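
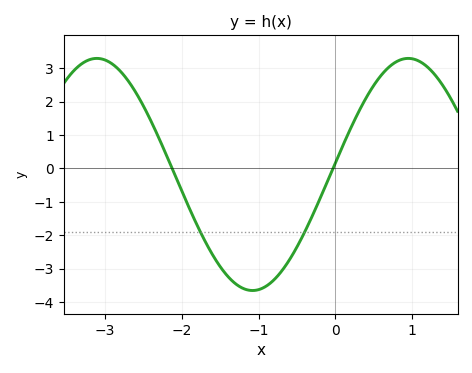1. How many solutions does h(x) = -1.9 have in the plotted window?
2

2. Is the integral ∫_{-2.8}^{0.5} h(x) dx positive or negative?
negative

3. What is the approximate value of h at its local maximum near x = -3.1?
3.29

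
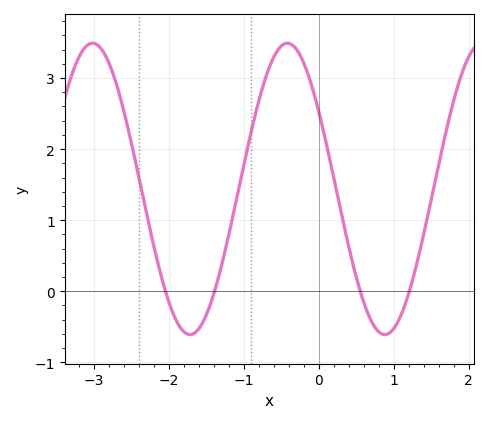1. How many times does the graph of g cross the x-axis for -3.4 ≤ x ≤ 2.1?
4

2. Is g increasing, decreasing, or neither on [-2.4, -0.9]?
neither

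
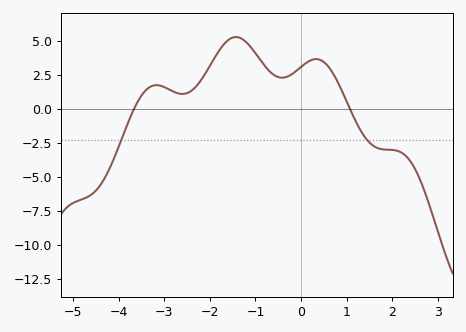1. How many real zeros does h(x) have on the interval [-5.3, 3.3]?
2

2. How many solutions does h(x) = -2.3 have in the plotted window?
2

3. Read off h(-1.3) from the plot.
5.2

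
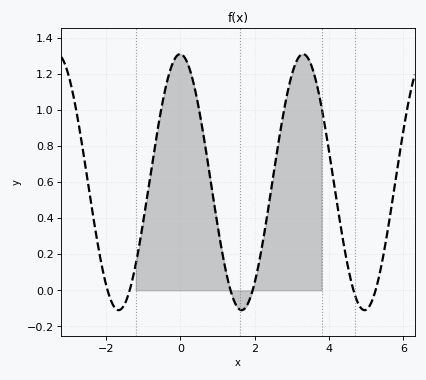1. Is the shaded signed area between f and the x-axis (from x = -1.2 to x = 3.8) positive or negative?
positive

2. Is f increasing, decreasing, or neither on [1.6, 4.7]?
neither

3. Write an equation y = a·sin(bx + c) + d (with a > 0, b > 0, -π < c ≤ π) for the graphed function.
y = 0.71sin(1.9x + 1.6) + 0.6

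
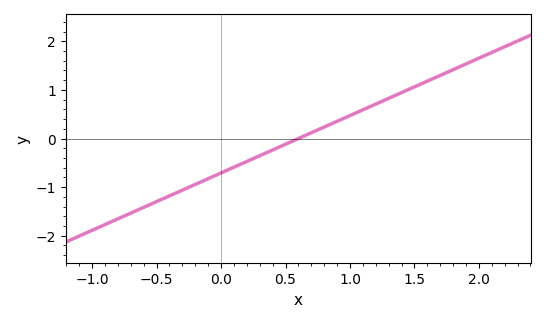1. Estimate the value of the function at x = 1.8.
1.42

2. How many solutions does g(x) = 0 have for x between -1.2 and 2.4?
1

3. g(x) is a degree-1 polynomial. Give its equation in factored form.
y = 1.18(x - 0.6)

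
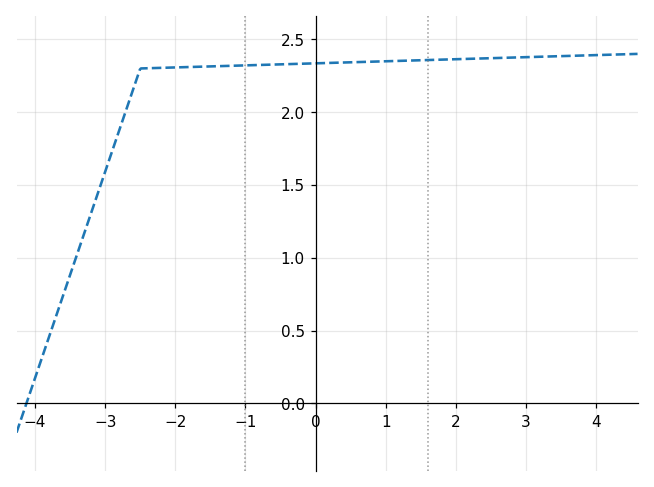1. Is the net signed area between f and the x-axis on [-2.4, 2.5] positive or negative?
positive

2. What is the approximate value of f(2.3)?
2.35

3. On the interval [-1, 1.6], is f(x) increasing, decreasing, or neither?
increasing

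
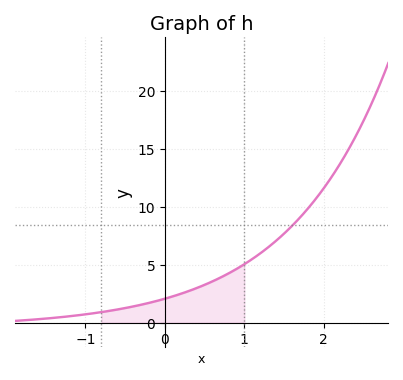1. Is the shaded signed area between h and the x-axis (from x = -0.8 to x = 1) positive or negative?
positive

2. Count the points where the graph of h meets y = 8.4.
1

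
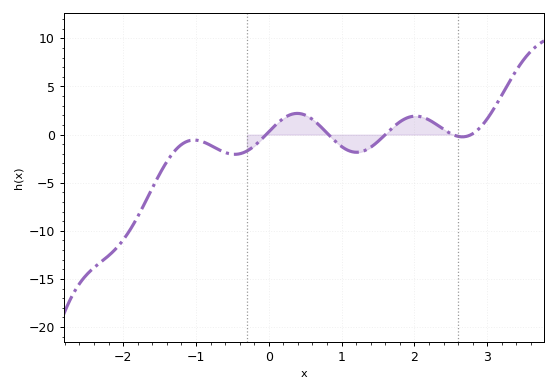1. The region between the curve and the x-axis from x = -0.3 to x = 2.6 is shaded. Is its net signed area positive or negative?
positive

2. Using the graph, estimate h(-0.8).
-1.11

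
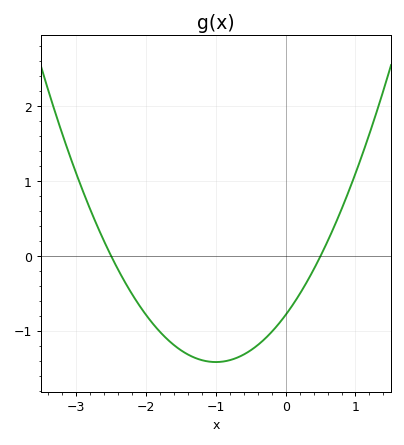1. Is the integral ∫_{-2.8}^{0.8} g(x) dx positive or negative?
negative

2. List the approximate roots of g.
-2.5, 0.5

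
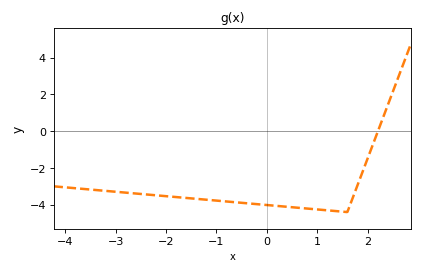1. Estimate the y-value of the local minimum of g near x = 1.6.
-4.4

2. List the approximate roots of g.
2.2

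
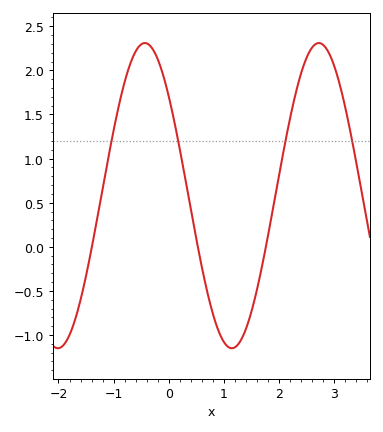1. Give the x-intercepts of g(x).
-1.4, 0.5, 1.8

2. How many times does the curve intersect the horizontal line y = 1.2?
4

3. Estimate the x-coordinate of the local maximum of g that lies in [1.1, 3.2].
2.7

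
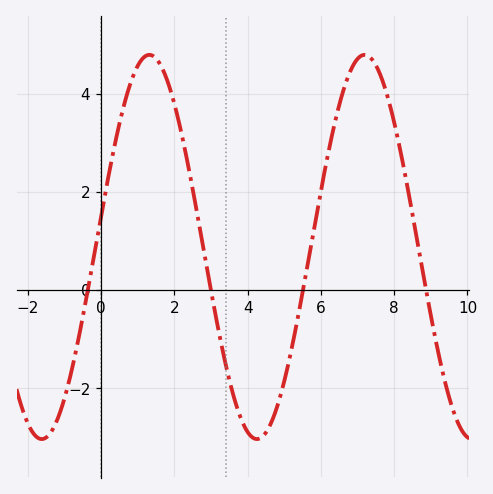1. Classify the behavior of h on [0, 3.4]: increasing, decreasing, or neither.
neither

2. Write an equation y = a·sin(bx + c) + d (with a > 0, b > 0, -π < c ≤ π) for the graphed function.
y = 3.91sin(1.1x + 0.16) + 0.88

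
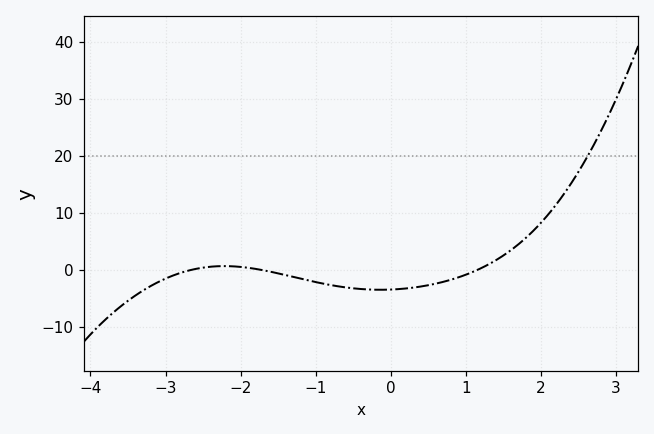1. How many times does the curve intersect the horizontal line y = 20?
1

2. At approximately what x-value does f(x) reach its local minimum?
-0.1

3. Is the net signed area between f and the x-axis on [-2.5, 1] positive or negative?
negative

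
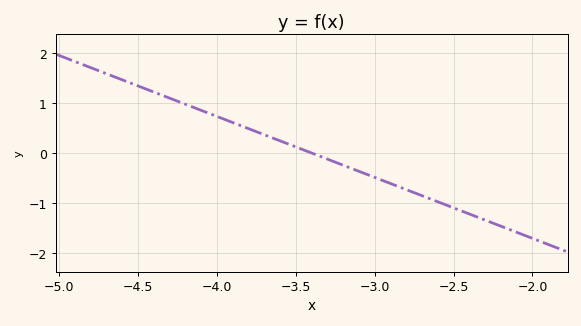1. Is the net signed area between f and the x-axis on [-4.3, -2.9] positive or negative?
positive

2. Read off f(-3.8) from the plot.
0.488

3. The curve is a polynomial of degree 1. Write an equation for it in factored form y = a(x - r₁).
y = -1.22(x + 3.4)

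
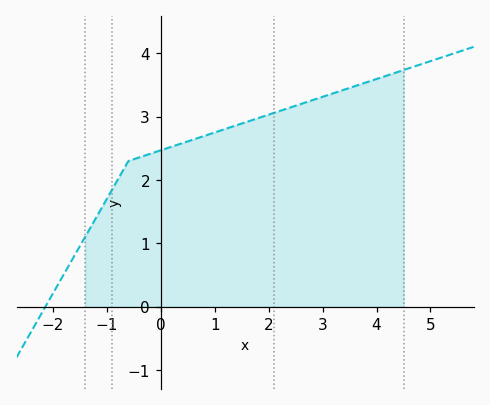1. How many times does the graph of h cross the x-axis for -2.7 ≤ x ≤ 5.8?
1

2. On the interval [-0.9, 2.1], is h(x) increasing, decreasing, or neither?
increasing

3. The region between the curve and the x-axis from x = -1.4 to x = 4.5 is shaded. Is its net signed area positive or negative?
positive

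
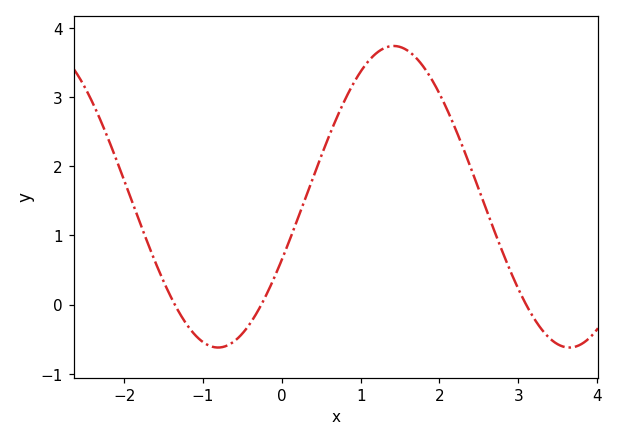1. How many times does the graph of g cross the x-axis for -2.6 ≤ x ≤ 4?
3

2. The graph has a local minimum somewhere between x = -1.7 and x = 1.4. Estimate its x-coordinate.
-0.808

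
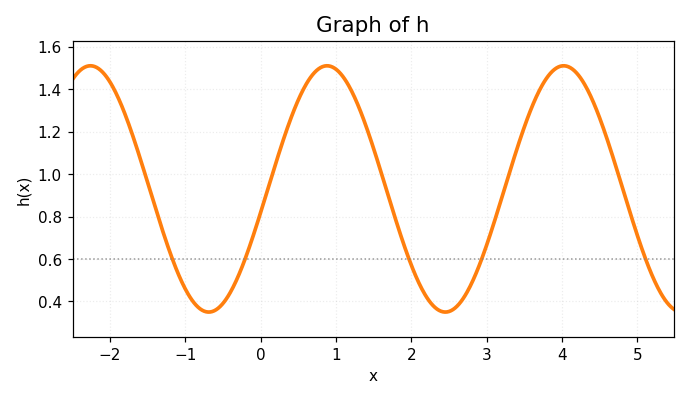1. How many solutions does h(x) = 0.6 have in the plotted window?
5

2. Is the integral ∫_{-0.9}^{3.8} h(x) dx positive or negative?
positive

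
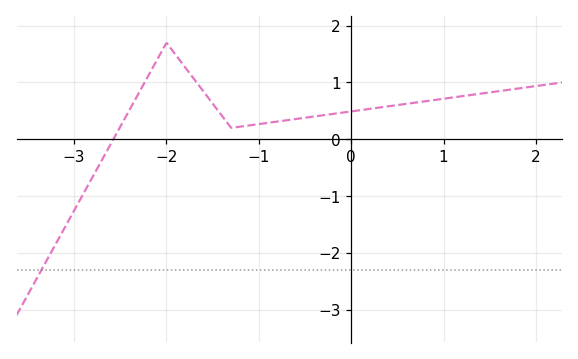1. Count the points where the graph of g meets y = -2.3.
1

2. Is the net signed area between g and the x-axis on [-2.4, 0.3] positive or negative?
positive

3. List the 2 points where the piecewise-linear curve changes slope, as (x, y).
(-2, 1.7); (-1.3, 0.2)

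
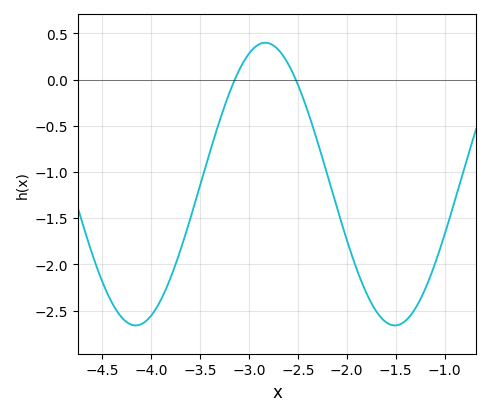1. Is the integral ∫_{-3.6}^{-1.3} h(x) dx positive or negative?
negative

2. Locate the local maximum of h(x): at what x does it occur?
-2.8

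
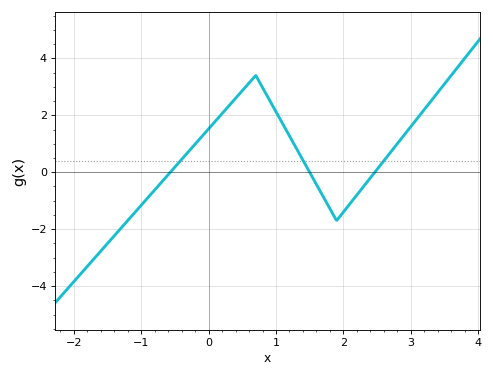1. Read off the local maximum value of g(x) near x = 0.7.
3.4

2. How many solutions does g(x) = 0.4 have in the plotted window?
3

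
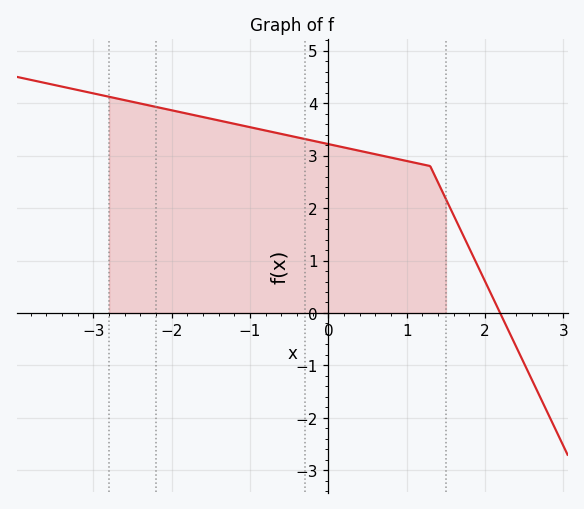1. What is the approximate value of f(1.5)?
2.17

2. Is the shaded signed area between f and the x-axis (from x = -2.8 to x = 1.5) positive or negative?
positive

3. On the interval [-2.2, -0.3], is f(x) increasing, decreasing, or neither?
decreasing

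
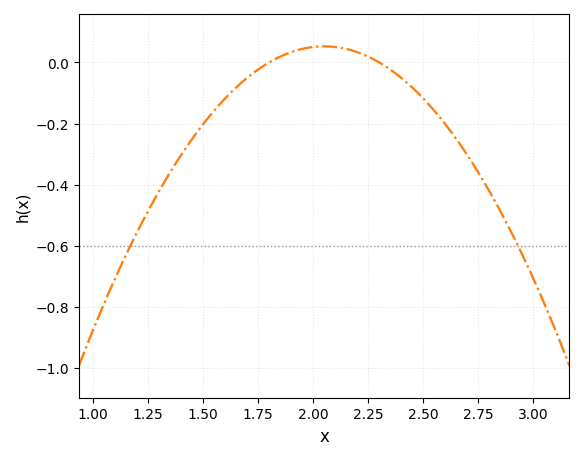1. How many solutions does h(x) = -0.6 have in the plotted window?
2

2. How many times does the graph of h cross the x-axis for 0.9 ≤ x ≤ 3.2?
2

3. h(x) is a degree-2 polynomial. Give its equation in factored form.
y = -0.84(x - 1.8)(x - 2.3)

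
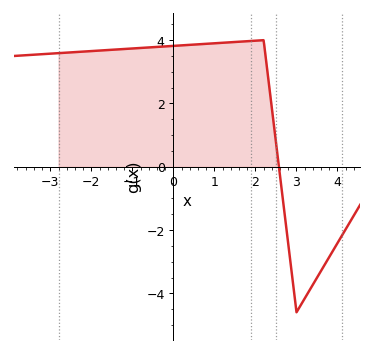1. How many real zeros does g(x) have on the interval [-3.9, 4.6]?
1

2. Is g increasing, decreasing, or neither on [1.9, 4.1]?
neither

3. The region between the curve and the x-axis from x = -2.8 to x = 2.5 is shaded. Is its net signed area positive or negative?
positive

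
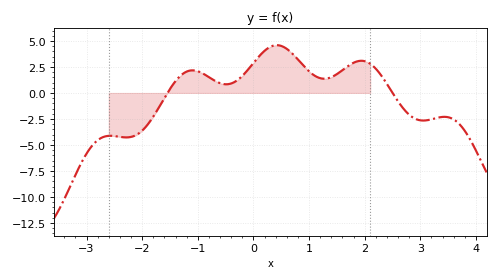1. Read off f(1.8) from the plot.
2.9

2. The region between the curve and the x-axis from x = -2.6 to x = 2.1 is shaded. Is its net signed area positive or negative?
positive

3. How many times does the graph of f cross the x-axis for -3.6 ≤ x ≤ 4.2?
2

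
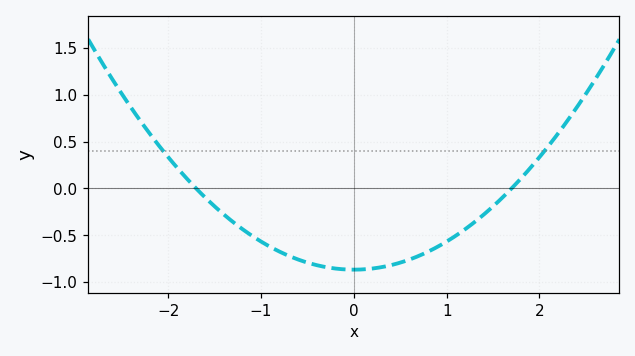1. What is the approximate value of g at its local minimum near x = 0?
-0.867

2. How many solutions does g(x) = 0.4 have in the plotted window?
2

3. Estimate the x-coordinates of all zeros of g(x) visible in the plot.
-1.7, 1.7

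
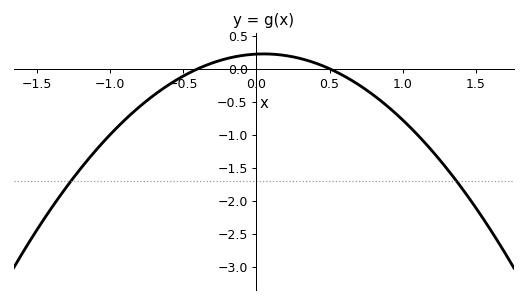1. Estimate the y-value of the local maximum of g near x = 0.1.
0.225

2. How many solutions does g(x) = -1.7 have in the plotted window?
2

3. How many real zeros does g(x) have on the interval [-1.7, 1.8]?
2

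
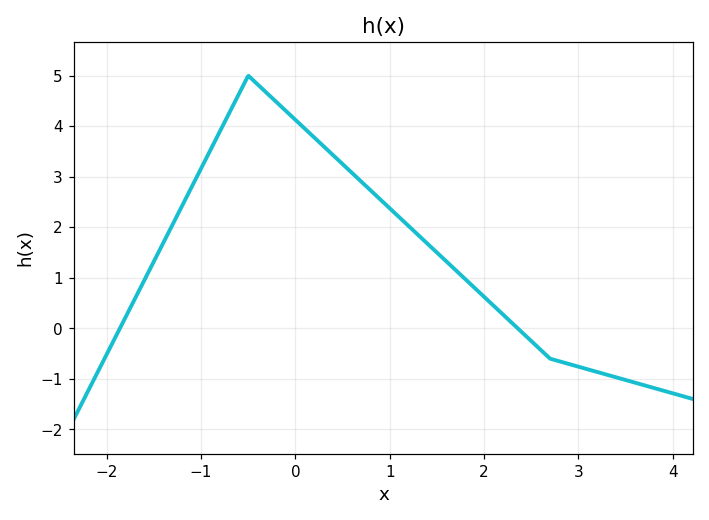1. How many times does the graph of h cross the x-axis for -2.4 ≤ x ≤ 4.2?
2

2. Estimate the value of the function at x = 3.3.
-0.9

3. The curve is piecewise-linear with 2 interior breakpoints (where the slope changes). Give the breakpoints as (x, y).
(-0.5, 5); (2.7, -0.6)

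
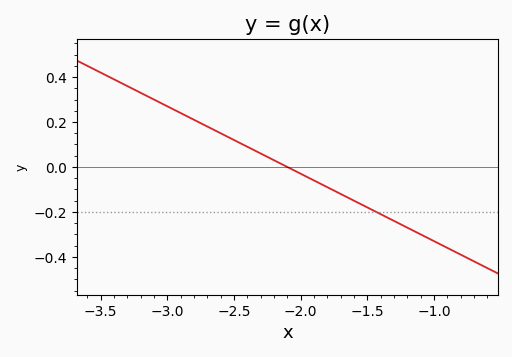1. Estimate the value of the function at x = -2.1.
0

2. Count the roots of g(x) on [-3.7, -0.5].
1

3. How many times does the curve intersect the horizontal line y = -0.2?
1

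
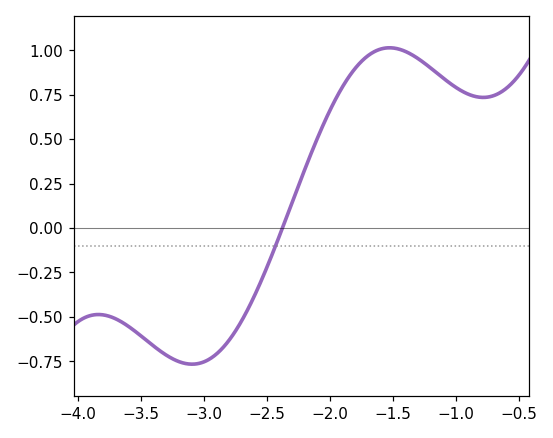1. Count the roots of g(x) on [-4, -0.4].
1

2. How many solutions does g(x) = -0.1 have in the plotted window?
1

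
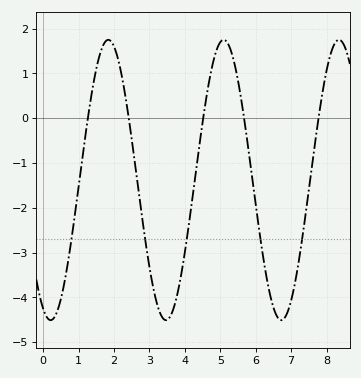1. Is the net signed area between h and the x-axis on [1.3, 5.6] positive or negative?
negative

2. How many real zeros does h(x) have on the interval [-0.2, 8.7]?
5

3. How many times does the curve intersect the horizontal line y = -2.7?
5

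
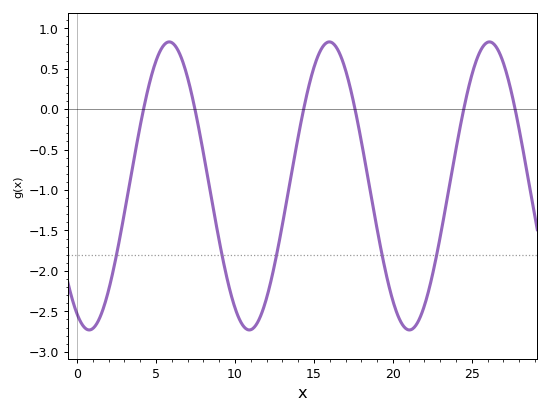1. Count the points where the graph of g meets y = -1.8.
5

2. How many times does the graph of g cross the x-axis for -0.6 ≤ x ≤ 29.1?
6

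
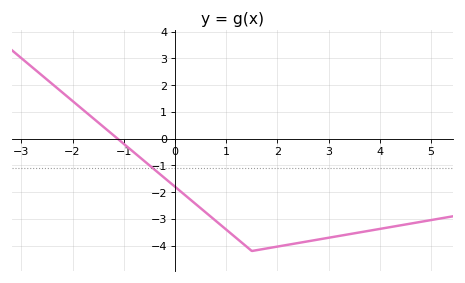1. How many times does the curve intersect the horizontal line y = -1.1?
1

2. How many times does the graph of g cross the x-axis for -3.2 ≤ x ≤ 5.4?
1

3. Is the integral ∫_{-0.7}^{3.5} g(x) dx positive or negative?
negative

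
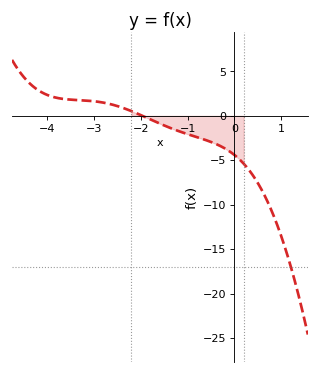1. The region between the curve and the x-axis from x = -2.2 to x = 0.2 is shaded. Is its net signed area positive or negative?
negative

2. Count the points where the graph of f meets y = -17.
1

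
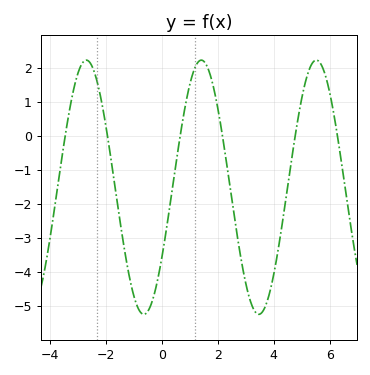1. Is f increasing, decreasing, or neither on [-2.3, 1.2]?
neither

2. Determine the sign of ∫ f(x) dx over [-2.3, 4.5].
negative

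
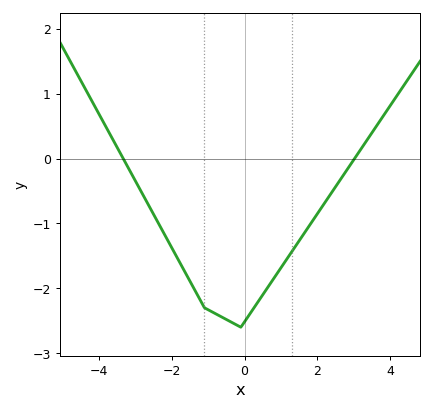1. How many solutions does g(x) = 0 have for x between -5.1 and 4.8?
2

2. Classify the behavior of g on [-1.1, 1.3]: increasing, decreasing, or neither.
neither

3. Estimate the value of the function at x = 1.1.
-1.6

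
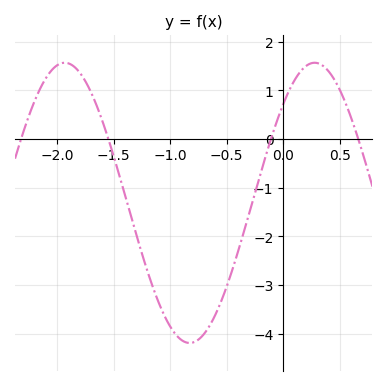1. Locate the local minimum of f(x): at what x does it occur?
-0.828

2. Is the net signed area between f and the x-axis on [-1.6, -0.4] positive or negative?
negative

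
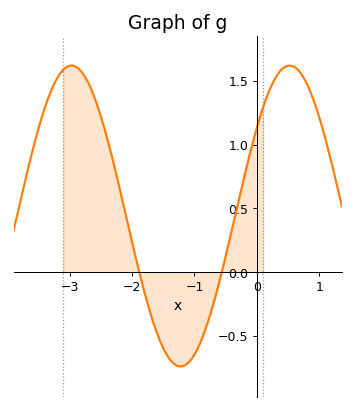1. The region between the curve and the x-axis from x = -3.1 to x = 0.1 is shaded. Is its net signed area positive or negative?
positive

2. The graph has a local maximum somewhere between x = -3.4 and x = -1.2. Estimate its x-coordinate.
-3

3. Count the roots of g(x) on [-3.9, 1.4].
2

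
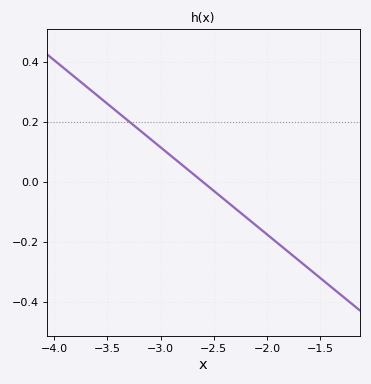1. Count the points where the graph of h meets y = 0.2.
1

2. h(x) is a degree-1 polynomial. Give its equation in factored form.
y = -0.29(x + 2.6)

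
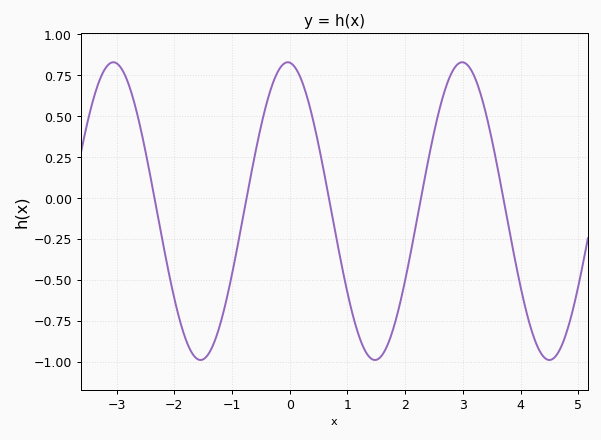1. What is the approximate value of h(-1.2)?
-0.75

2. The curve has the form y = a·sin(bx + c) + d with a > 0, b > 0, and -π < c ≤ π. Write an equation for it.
y = 0.91sin(2.1x + 1.6) - 0.08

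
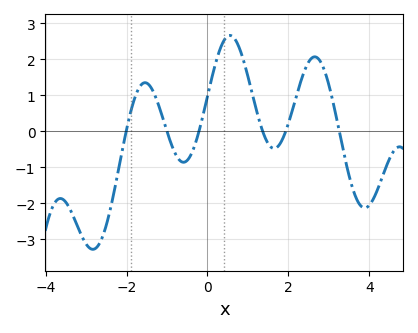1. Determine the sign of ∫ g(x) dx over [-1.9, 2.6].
positive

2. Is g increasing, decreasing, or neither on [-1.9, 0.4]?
neither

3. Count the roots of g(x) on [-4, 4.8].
6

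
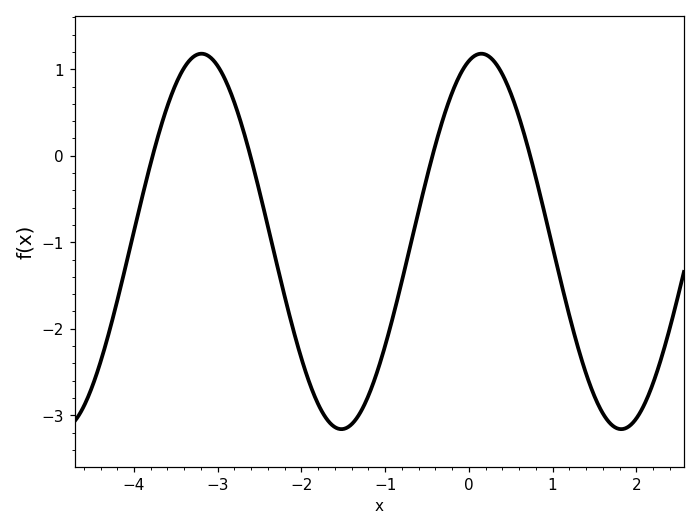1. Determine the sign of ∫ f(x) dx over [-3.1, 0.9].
negative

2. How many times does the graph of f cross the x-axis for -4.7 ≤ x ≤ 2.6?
4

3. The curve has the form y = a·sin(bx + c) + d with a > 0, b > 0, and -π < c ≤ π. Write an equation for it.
y = 2.17sin(1.9x + 1.3) - 0.99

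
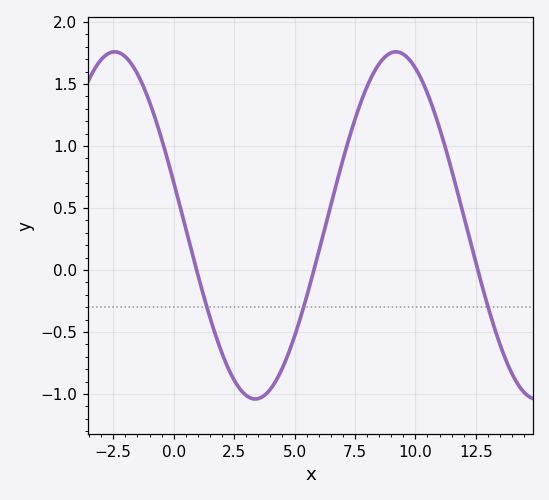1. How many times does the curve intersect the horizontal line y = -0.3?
3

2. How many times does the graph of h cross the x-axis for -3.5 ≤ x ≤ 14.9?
3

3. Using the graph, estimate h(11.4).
0.9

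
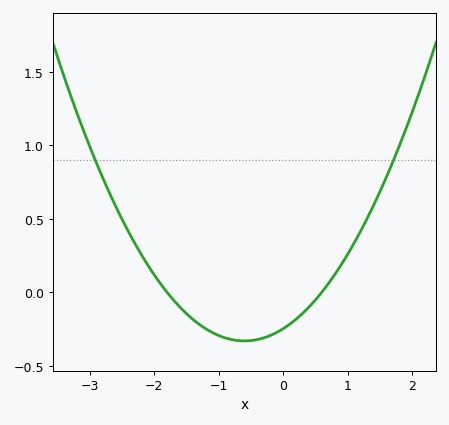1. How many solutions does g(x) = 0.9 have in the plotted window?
2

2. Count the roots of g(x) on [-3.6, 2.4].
2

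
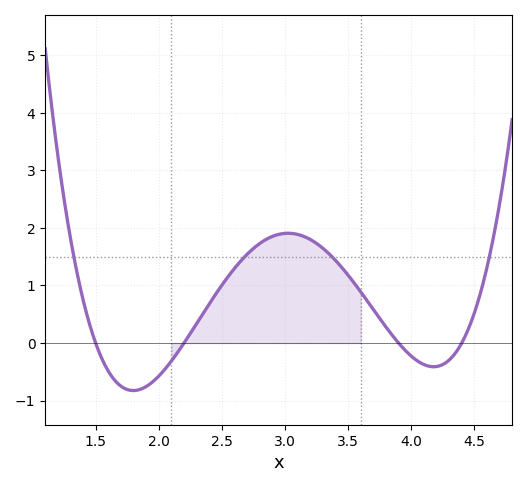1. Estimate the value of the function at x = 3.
1.91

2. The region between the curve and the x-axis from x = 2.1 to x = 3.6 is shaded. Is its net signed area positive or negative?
positive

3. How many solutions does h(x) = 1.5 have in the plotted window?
4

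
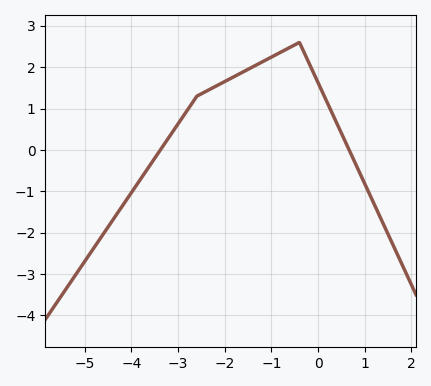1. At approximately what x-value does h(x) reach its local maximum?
-0.401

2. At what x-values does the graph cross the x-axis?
-3.38, 0.665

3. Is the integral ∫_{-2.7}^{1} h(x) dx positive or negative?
positive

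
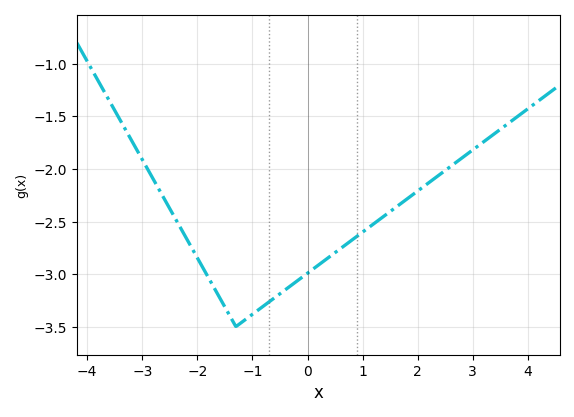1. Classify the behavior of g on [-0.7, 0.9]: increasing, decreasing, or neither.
increasing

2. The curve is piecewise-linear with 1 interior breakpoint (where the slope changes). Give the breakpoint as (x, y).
(-1.3, -3.5)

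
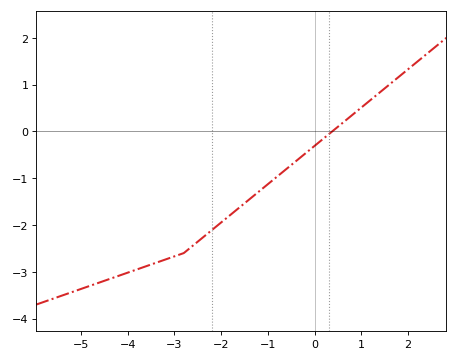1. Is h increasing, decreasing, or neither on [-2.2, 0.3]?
increasing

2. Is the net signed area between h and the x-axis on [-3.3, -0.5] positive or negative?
negative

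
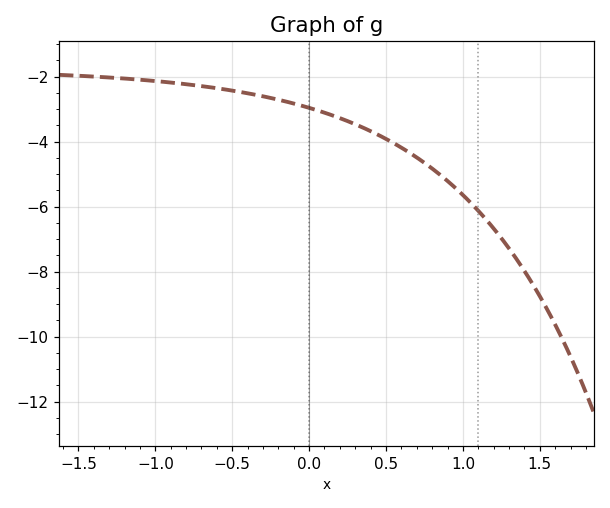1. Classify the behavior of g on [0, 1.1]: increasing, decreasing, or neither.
decreasing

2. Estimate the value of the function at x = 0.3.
-3.47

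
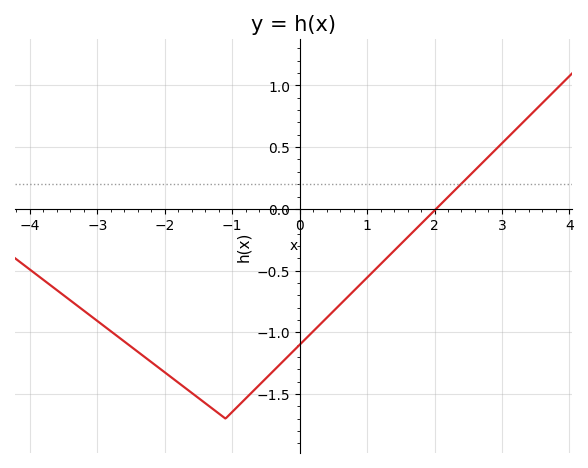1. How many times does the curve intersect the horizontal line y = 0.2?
1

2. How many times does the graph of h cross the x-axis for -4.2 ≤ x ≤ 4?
1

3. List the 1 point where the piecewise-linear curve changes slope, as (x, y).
(-1.1, -1.7)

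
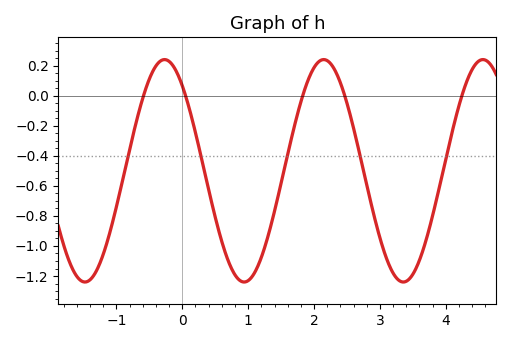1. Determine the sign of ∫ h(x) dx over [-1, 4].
negative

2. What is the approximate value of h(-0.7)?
-0.18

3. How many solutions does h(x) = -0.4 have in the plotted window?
5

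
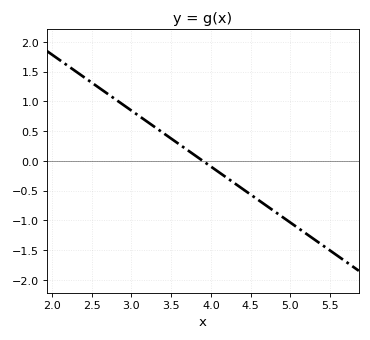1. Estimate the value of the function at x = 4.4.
-0.47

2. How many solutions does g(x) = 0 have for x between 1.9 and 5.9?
1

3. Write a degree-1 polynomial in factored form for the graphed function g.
y = -0.94(x - 3.9)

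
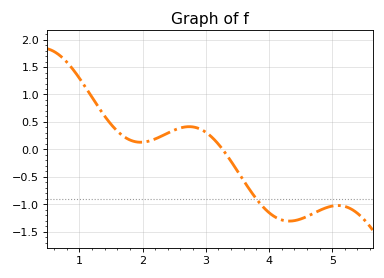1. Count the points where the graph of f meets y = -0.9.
1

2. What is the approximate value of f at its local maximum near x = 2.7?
0.414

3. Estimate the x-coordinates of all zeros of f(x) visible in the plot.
3.27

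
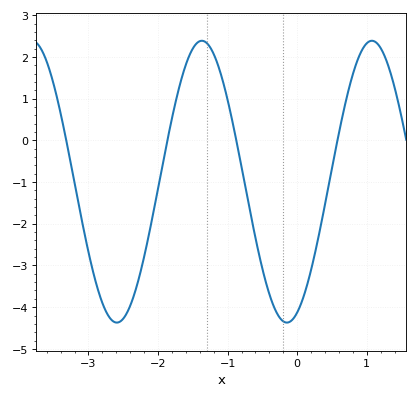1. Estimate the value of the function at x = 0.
-4.13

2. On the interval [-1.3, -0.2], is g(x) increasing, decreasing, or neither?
decreasing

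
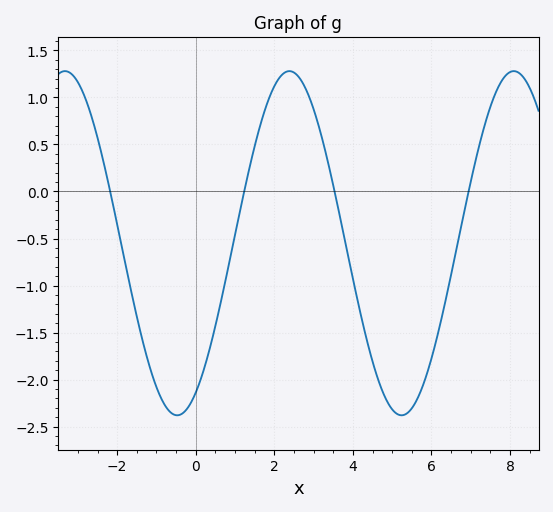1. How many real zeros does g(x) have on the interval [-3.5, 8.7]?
4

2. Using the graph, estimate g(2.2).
1.25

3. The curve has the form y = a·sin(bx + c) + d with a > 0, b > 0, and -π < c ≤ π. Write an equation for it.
y = 1.83sin(1.1x - 1) - 0.55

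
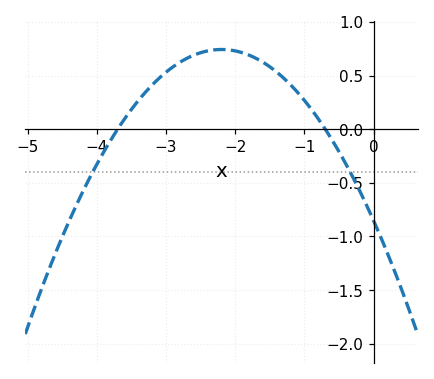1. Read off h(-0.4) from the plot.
-0.35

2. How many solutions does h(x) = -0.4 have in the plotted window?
2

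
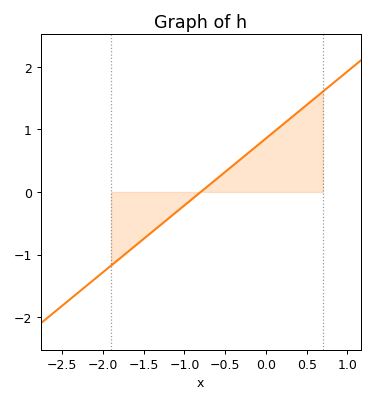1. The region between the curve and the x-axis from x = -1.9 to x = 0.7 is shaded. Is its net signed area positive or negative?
positive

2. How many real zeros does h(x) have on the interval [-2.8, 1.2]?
1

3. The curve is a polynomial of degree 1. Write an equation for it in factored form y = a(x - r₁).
y = 1.07(x + 0.8)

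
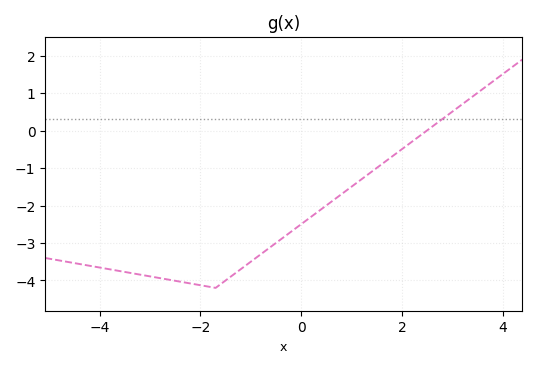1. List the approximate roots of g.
2.49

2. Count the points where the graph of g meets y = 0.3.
1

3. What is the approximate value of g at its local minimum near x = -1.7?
-4.2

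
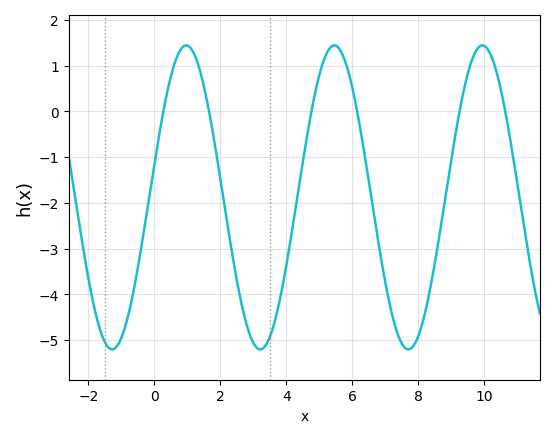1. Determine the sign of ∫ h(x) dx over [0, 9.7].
negative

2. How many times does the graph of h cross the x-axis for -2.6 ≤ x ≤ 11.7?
6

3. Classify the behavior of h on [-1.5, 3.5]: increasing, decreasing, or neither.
neither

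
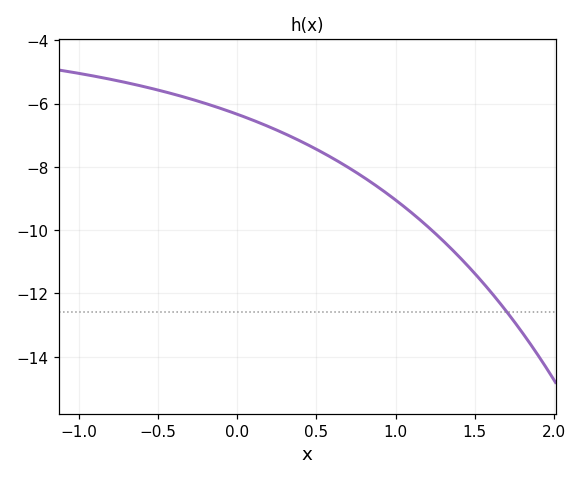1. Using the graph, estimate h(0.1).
-6.6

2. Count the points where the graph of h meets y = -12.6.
1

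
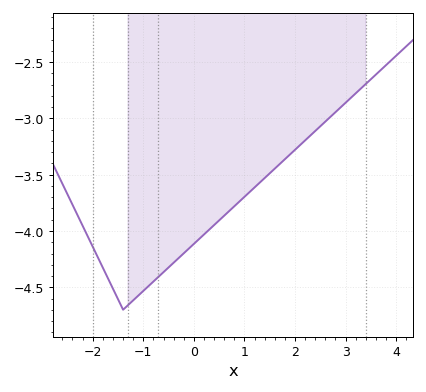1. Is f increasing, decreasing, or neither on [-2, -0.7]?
neither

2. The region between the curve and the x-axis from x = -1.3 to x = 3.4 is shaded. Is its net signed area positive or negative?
negative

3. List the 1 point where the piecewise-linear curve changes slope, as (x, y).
(-1.4, -4.7)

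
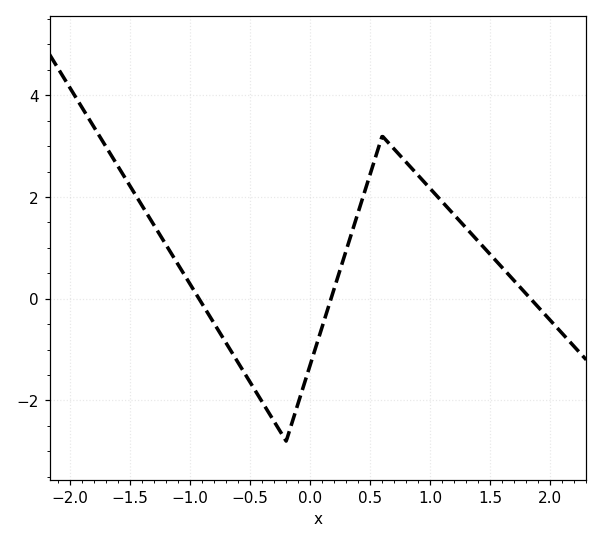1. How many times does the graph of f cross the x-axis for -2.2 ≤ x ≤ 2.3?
3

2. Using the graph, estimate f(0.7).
2.94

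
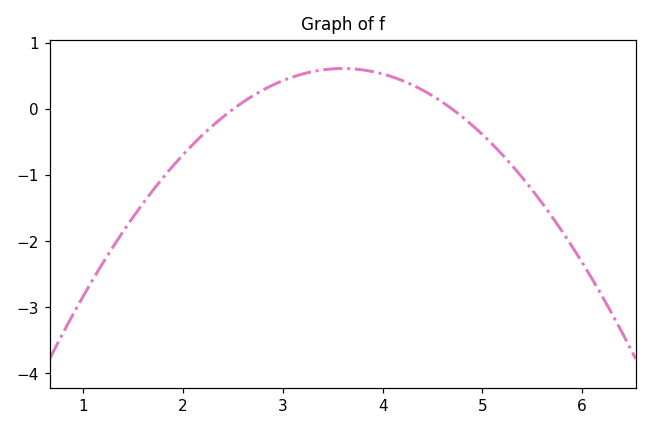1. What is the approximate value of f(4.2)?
0.4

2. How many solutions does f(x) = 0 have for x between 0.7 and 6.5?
2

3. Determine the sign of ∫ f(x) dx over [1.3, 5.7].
negative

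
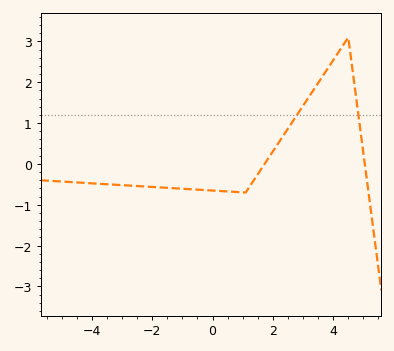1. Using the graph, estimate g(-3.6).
-0.5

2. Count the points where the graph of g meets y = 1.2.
2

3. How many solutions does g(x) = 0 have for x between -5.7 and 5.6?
2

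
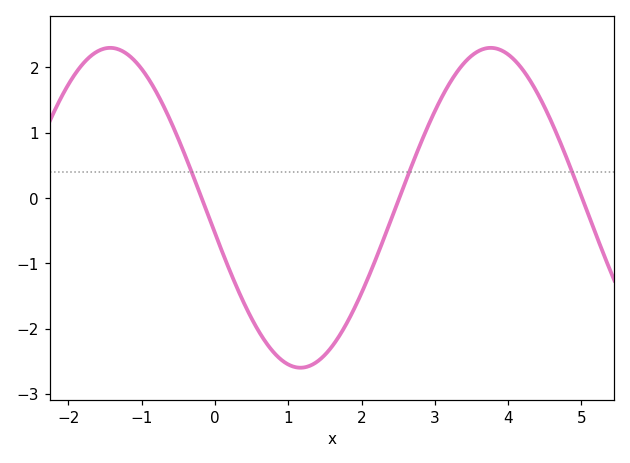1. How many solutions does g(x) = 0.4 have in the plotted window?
3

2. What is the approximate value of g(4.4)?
1.61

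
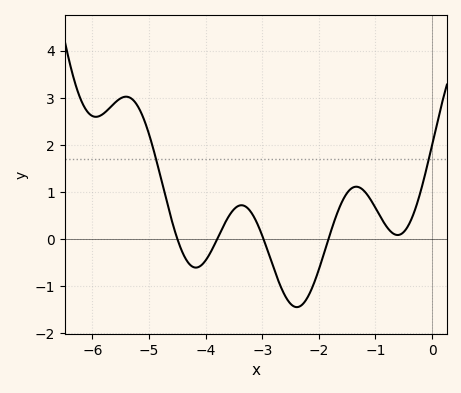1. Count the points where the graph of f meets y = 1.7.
2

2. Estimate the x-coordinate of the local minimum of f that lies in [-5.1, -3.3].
-4.17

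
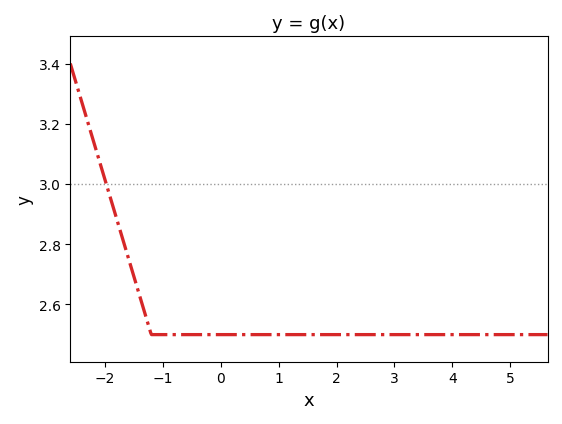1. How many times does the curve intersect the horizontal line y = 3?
1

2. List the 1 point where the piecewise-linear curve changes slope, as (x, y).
(-1.2, 2.5)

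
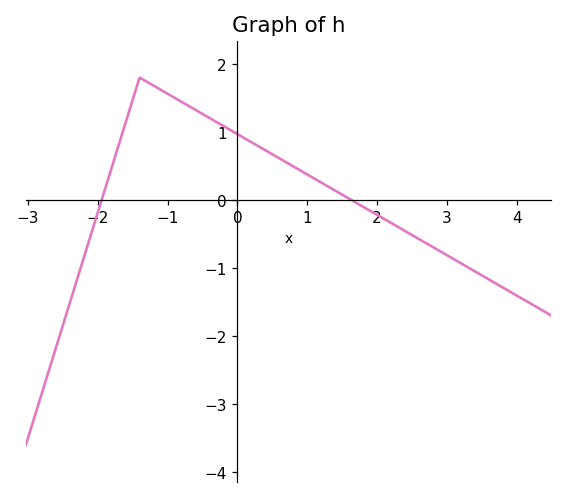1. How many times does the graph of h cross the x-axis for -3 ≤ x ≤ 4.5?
2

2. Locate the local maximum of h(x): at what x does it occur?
-1.4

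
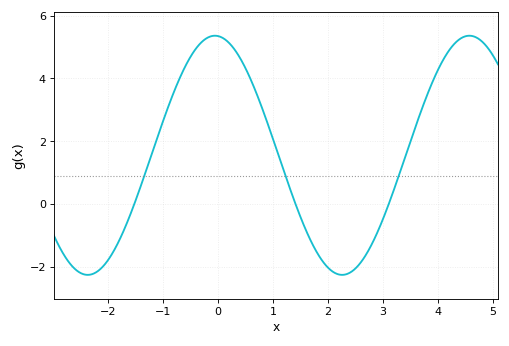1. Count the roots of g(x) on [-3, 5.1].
3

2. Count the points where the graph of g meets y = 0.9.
3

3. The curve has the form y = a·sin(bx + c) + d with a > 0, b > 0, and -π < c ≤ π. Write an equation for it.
y = 3.81sin(1.36x + 1.64) + 1.55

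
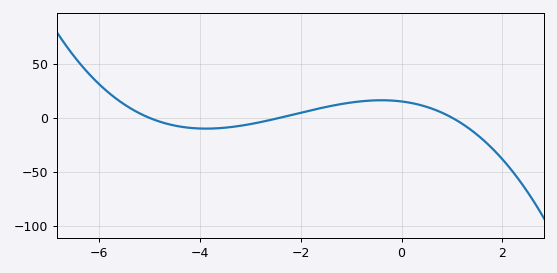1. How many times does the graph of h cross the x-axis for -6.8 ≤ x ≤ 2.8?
3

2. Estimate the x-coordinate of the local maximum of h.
-0.397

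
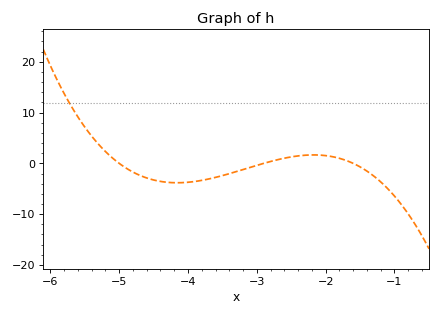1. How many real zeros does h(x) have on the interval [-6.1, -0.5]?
3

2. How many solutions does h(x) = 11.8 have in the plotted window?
1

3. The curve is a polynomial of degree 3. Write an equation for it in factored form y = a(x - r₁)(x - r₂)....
y = -1.41(x + 5)(x + 2.9)(x + 1.6)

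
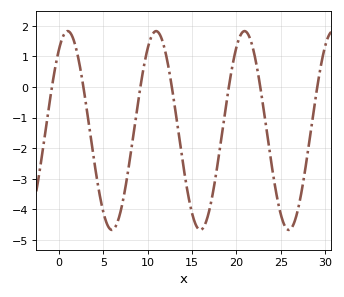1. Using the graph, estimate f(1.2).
1.8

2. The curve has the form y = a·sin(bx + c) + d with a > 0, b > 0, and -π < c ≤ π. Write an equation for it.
y = 3.25sin(0.63x + 0.962) - 1.42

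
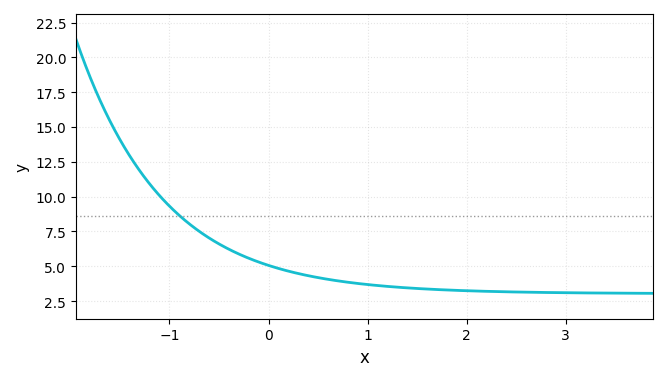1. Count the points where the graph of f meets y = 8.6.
1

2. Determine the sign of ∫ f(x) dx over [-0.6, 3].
positive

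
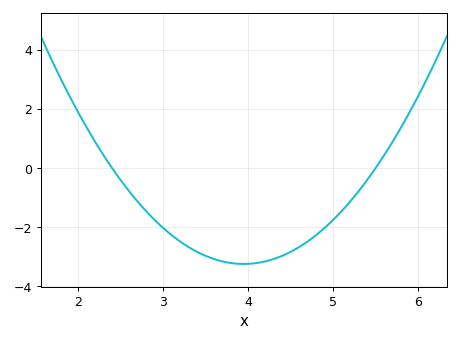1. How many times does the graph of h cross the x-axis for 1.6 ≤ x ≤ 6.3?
2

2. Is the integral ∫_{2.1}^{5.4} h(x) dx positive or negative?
negative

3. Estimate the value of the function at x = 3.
-2.02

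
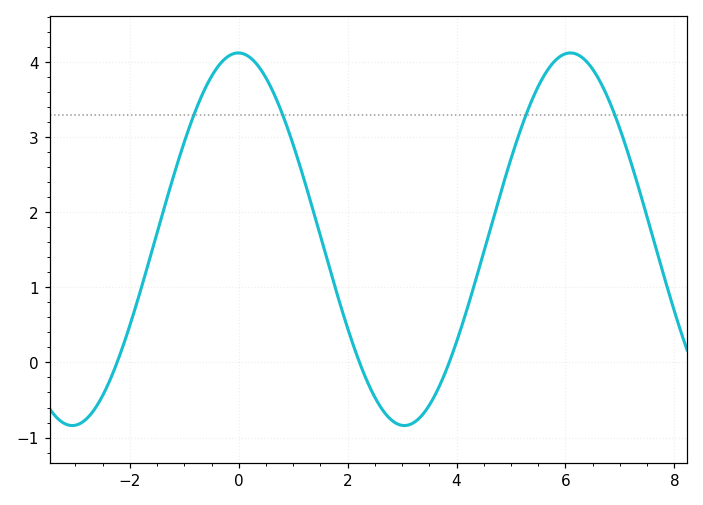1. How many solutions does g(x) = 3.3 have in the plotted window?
4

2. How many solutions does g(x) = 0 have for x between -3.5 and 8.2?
3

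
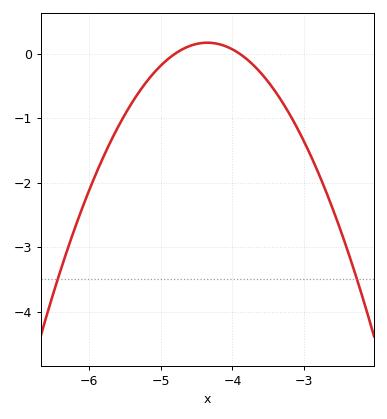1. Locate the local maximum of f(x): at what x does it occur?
-4.3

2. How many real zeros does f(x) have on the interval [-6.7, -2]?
2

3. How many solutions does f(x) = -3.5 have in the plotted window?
2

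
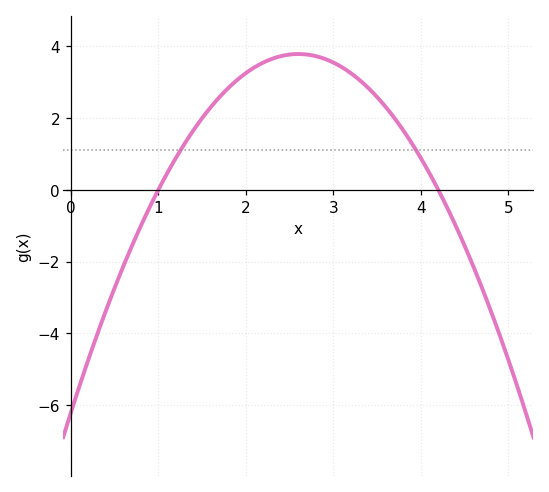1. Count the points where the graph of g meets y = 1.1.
2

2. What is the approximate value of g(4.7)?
-2.8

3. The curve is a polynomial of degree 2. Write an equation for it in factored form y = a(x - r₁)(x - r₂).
y = -1.48(x - 1)(x - 4.2)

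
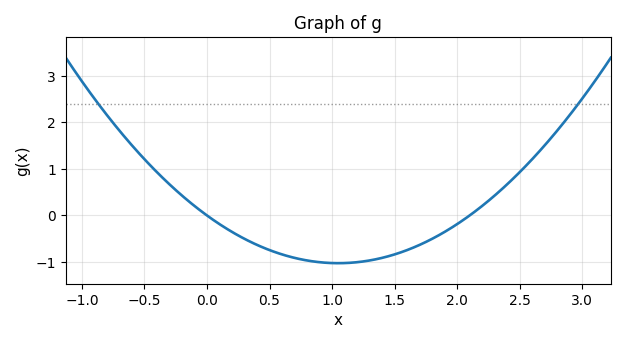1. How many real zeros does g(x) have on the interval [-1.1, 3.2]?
2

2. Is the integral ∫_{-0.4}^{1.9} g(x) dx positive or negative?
negative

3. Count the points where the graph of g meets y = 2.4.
2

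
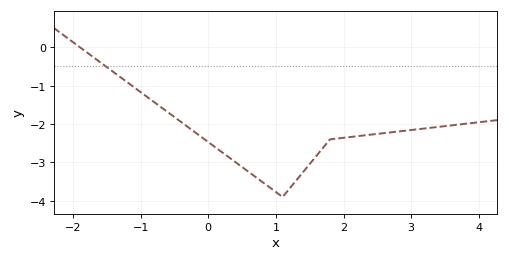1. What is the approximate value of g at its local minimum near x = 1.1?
-3.9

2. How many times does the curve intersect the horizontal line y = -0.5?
1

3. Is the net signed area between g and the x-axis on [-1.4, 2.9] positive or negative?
negative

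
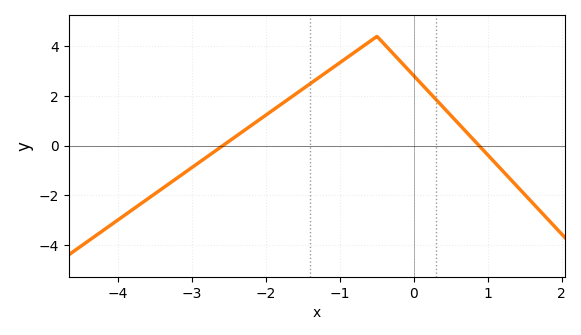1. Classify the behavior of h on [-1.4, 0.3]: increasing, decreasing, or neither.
neither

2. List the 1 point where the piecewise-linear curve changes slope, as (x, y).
(-0.5, 4.4)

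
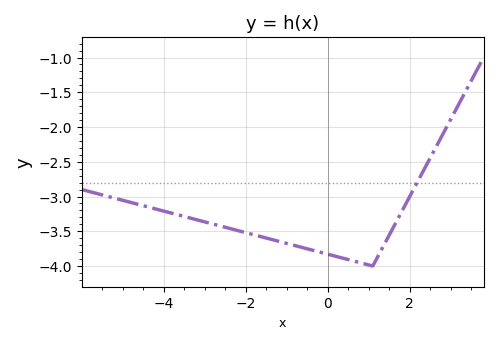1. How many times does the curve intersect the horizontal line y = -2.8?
1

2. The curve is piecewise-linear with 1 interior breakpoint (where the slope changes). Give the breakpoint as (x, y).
(1.1, -4)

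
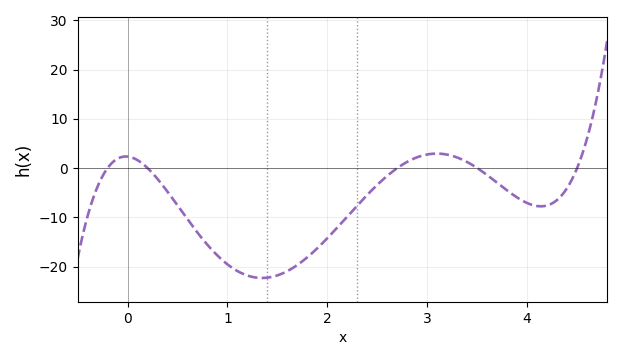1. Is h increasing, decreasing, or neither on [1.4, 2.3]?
increasing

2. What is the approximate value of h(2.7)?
0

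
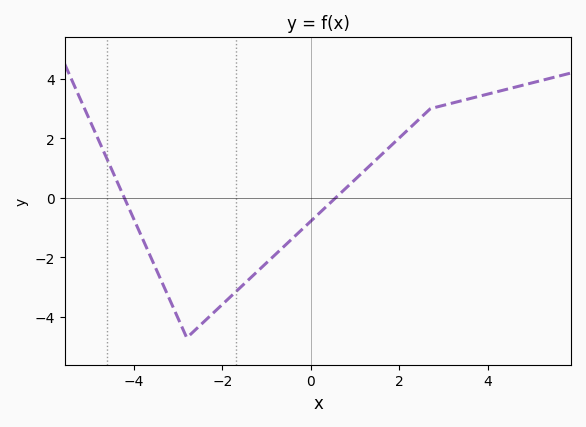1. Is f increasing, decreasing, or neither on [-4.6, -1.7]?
neither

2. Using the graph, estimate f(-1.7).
-3.2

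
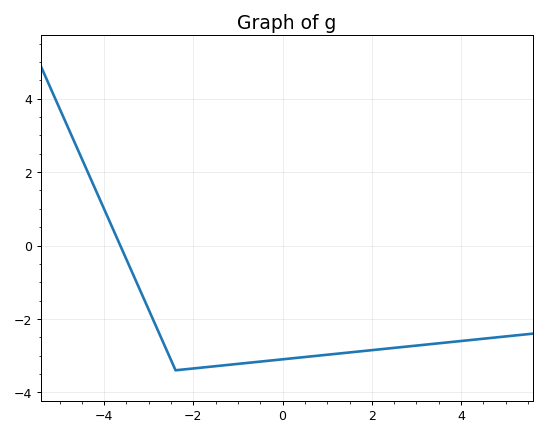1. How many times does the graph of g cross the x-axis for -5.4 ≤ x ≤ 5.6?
1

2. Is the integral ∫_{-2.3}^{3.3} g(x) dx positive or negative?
negative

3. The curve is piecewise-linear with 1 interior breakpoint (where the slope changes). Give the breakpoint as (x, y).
(-2.4, -3.4)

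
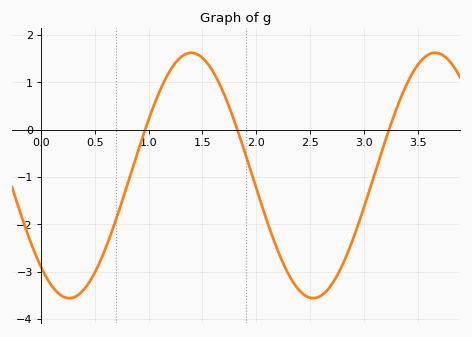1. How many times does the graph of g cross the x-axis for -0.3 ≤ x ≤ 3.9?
3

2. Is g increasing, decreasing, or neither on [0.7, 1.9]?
neither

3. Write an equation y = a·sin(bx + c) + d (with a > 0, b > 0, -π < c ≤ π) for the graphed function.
y = 2.59sin(2.78x - 2.31) - 0.97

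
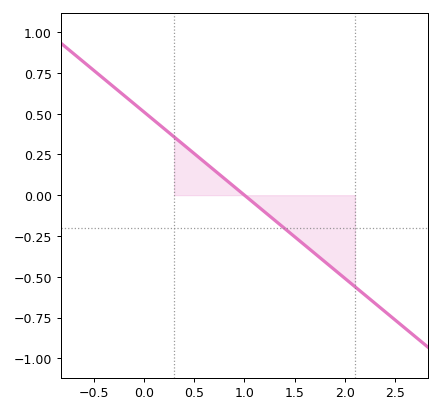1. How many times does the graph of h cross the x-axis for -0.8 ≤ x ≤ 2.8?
1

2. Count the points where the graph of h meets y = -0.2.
1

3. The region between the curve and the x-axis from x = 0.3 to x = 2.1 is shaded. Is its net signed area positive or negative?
negative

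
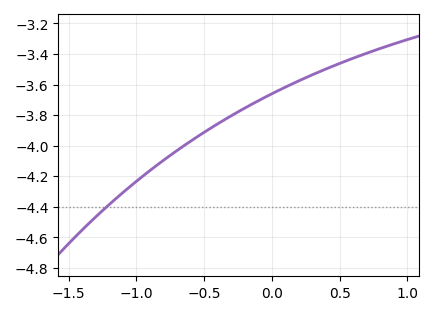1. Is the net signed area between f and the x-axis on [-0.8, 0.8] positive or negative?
negative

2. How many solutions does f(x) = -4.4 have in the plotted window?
1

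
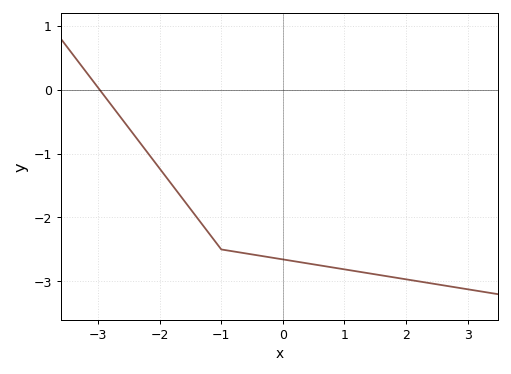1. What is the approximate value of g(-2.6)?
-0.474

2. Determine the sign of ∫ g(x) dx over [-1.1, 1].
negative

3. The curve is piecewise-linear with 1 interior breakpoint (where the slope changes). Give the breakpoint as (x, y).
(-1, -2.5)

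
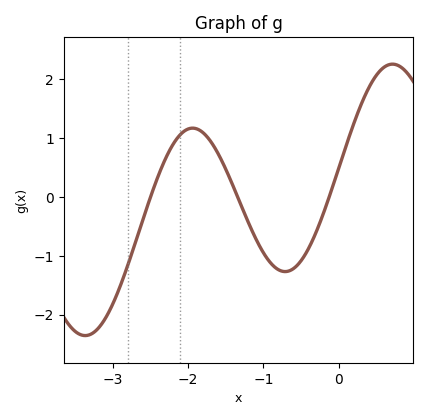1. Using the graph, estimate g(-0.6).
-1.22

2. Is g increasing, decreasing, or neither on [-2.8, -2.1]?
increasing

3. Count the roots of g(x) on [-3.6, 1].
3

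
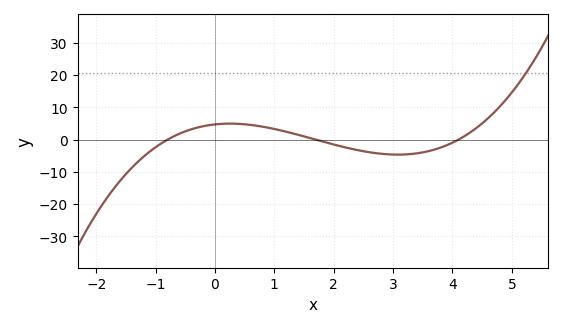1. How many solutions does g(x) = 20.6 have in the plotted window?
1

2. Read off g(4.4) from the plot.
4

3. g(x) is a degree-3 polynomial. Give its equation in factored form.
y = 0.85(x + 0.8)(x - 1.7)(x - 4.1)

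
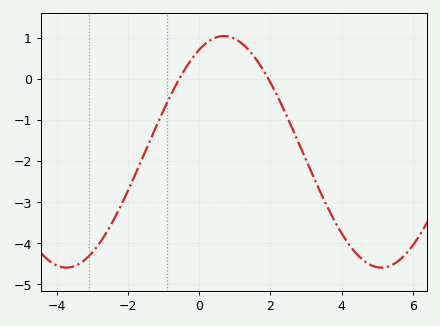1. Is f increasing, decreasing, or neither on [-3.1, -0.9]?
increasing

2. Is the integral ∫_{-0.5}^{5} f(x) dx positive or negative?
negative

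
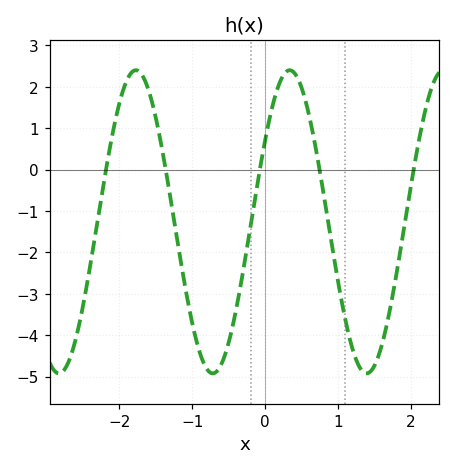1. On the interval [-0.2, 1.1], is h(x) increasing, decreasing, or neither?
neither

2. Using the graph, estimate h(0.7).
0.448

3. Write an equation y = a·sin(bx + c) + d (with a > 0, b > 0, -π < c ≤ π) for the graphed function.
y = 3.66sin(2.98x + 0.57) - 1.26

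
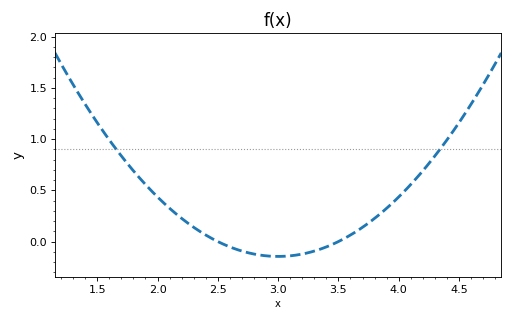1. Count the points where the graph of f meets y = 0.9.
2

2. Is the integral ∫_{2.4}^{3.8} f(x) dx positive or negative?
negative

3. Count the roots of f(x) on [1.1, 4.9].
2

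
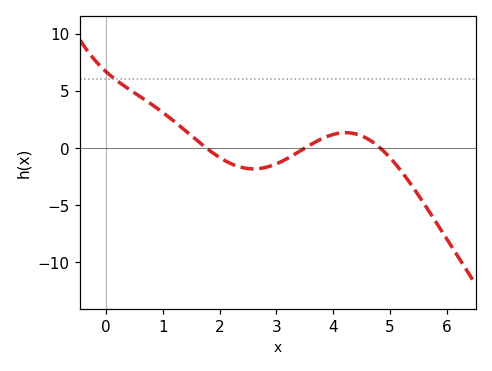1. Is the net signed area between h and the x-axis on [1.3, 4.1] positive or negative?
negative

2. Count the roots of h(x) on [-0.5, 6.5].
3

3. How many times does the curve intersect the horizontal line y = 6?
1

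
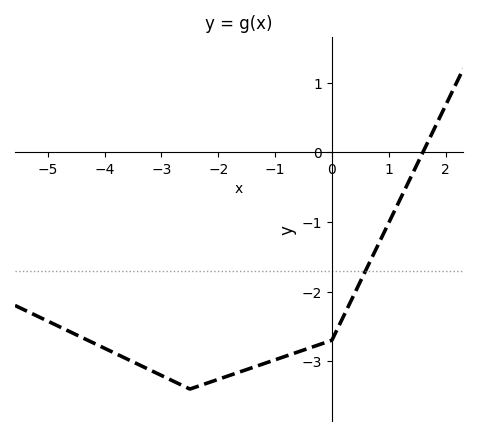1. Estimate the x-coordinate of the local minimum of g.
-2.5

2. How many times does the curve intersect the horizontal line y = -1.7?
1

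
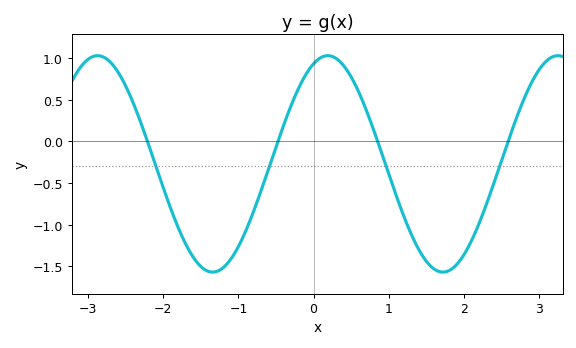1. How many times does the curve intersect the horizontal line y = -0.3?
4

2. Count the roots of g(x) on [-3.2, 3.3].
4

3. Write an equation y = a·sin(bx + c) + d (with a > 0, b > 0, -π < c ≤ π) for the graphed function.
y = 1.3sin(2x + 1.2) - 0.27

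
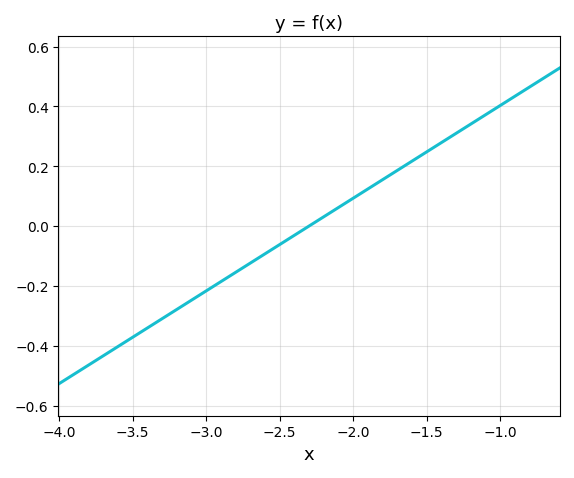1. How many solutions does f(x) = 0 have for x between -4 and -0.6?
1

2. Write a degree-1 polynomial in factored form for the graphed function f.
y = 0.31(x + 2.3)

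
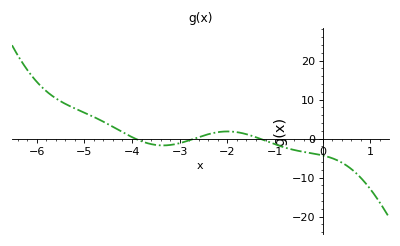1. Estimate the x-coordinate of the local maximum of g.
-2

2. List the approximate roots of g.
-4, -2.6, -1.4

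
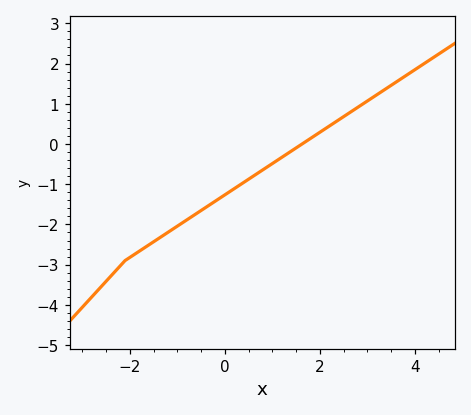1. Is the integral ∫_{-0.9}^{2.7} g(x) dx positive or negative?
negative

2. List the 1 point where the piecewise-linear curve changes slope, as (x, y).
(-2.1, -2.9)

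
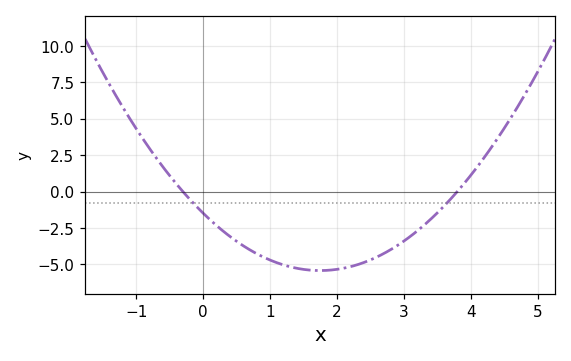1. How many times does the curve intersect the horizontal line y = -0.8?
2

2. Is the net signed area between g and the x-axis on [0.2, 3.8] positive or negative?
negative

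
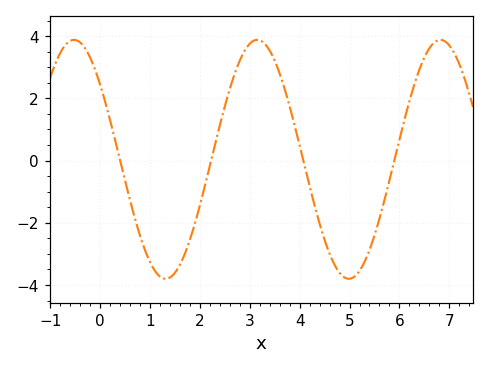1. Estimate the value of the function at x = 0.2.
1.28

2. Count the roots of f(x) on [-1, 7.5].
4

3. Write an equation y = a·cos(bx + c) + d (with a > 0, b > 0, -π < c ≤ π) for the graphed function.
y = 3.84cos(1.71x + 0.9) + 0.04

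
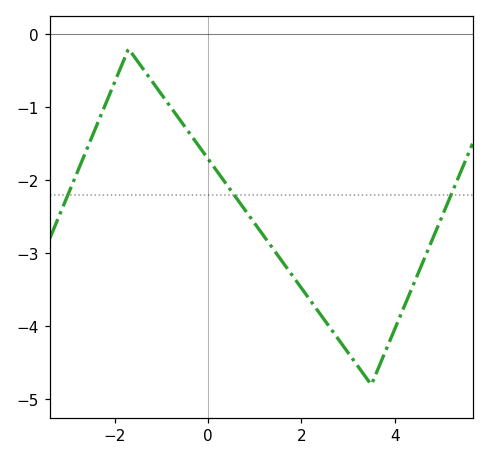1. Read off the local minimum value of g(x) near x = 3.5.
-4.8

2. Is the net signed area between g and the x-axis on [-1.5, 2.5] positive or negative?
negative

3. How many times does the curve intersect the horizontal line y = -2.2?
3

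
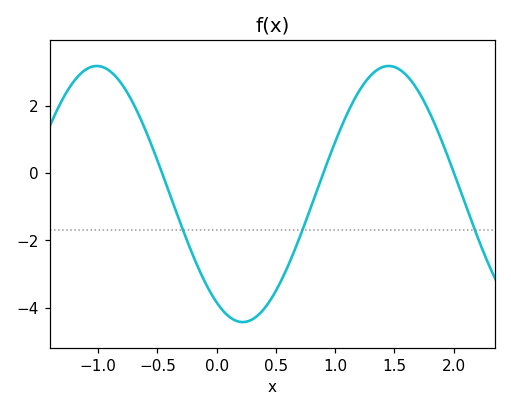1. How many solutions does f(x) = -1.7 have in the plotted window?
3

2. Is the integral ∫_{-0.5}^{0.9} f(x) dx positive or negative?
negative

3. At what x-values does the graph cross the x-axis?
-0.5, 0.9, 2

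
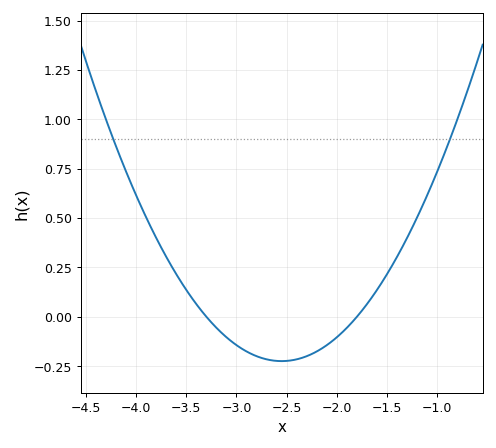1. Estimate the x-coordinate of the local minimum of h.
-2.6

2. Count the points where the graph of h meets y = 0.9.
2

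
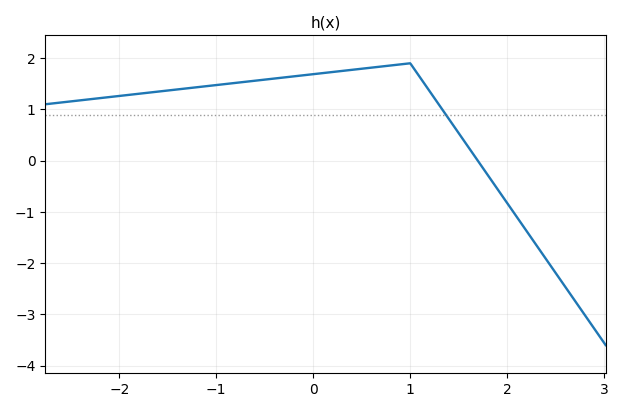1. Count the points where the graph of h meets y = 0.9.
1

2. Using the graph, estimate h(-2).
1.26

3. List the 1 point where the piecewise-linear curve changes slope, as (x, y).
(1, 1.9)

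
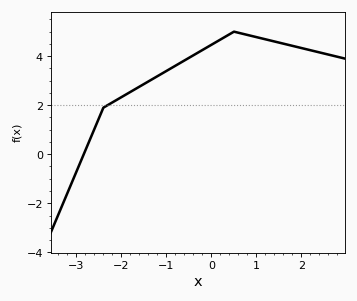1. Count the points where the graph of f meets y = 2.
1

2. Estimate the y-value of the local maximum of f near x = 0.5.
5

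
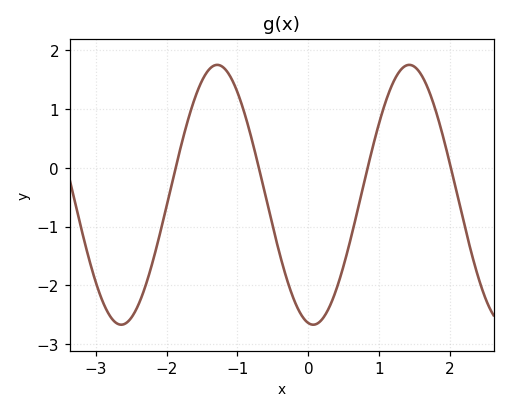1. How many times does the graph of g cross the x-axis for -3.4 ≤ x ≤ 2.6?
4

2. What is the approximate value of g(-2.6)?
-2.66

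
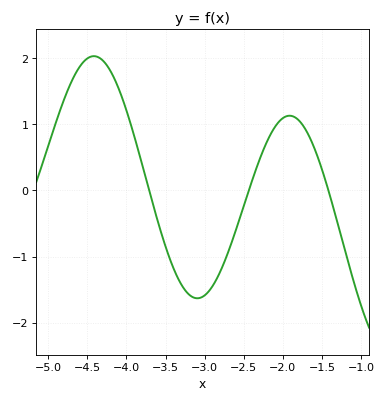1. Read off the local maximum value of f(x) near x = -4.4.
2.03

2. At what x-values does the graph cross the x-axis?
-3.71, -2.43, -1.42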